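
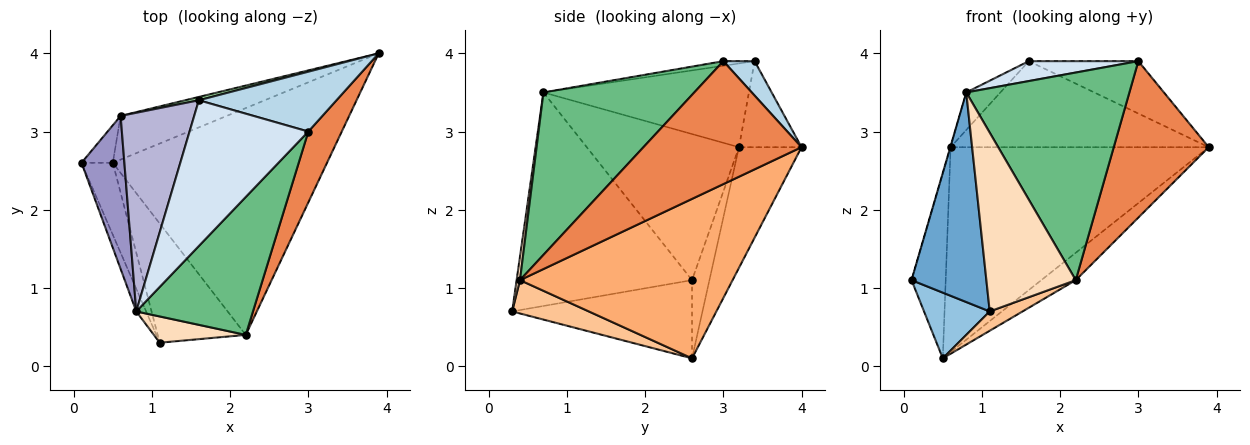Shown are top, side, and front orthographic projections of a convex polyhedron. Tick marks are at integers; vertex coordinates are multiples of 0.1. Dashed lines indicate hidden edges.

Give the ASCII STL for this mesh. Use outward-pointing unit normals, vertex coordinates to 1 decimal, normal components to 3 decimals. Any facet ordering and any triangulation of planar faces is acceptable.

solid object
 facet normal -0.919 -0.392 -0.042
  outer loop
   vertex 0.8 0.7 3.5
   vertex 0.1 2.6 1.1
   vertex 1.1 0.3 0.7
  endloop
 endfacet
 facet normal -0.879 -0.321 -0.352
  outer loop
   vertex 0.5 2.6 0.1
   vertex 1.1 0.3 0.7
   vertex 0.1 2.6 1.1
  endloop
 endfacet
 facet normal 0.185 0.647 0.740
  outer loop
   vertex 1.6 3.4 3.9
   vertex 3.0 3.0 3.9
   vertex 3.9 4.0 2.8
  endloop
 endfacet
 facet normal -0.039 -0.135 0.990
  outer loop
   vertex 1.6 3.4 3.9
   vertex 0.8 0.7 3.5
   vertex 3.0 3.0 3.9
  endloop
 endfacet
 facet normal 0.835 -0.501 0.227
  outer loop
   vertex 2.2 0.4 1.1
   vertex 3.9 4.0 2.8
   vertex 3.0 3.0 3.9
  endloop
 endfacet
 facet normal 0.594 0.096 -0.798
  outer loop
   vertex 2.2 0.4 1.1
   vertex 0.5 2.6 0.1
   vertex 3.9 4.0 2.8
  endloop
 endfacet
 facet normal 0.350 -0.150 -0.925
  outer loop
   vertex 2.2 0.4 1.1
   vertex 1.1 0.3 0.7
   vertex 0.5 2.6 0.1
  endloop
 endfacet
 facet normal 0.037 -0.989 0.145
  outer loop
   vertex 2.2 0.4 1.1
   vertex 0.8 0.7 3.5
   vertex 1.1 0.3 0.7
  endloop
 endfacet
 facet normal 0.610 -0.660 0.438
  outer loop
   vertex 2.2 0.4 1.1
   vertex 3.0 3.0 3.9
   vertex 0.8 0.7 3.5
  endloop
 endfacet
 facet normal -0.235 0.971 0.037
  outer loop
   vertex 0.6 3.2 2.8
   vertex 1.6 3.4 3.9
   vertex 3.9 4.0 2.8
  endloop
 endfacet
 facet normal -0.446 0.877 -0.178
  outer loop
   vertex 0.6 3.2 2.8
   vertex 0.5 2.6 0.1
   vertex 0.1 2.6 1.1
  endloop
 endfacet
 facet normal -0.231 0.952 -0.203
  outer loop
   vertex 0.6 3.2 2.8
   vertex 3.9 4.0 2.8
   vertex 0.5 2.6 0.1
  endloop
 endfacet
 facet normal -0.960 0.002 0.281
  outer loop
   vertex 0.6 3.2 2.8
   vertex 0.1 2.6 1.1
   vertex 0.8 0.7 3.5
  endloop
 endfacet
 facet normal -0.745 0.124 0.655
  outer loop
   vertex 0.6 3.2 2.8
   vertex 0.8 0.7 3.5
   vertex 1.6 3.4 3.9
  endloop
 endfacet
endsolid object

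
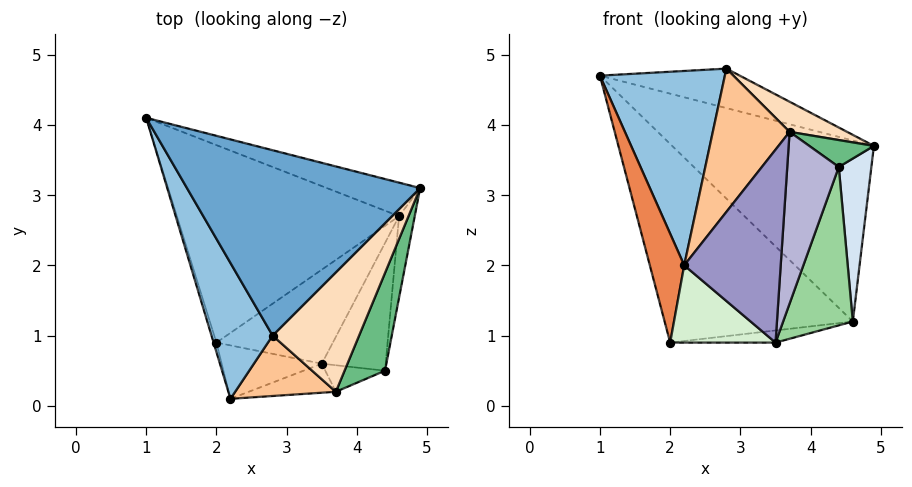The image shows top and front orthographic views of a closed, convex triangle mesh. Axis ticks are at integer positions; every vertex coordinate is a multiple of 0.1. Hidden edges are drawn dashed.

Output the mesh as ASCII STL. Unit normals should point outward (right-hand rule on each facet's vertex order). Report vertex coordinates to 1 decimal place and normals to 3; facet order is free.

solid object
 facet normal 0.291 0.199 0.936
  outer loop
   vertex 2.8 1.0 4.8
   vertex 4.9 3.1 3.7
   vertex 1.0 4.1 4.7
  endloop
 endfacet
 facet normal -0.822 -0.467 0.326
  outer loop
   vertex 2.8 1.0 4.8
   vertex 1.0 4.1 4.7
   vertex 2.2 0.1 2.0
  endloop
 endfacet
 facet normal 0.201 0.963 -0.178
  outer loop
   vertex 4.6 2.7 1.2
   vertex 1.0 4.1 4.7
   vertex 4.9 3.1 3.7
  endloop
 endfacet
 facet normal 0.980 -0.178 -0.089
  outer loop
   vertex 4.4 0.5 3.4
   vertex 4.6 2.7 1.2
   vertex 4.9 3.1 3.7
  endloop
 endfacet
 facet normal -0.962 -0.273 -0.023
  outer loop
   vertex 2.0 0.9 0.9
   vertex 2.2 0.1 2.0
   vertex 1.0 4.1 4.7
  endloop
 endfacet
 facet normal -0.379 0.656 -0.652
  outer loop
   vertex 2.0 0.9 0.9
   vertex 1.0 4.1 4.7
   vertex 4.6 2.7 1.2
  endloop
 endfacet
 facet normal -0.396 -0.846 0.357
  outer loop
   vertex 3.7 0.2 3.9
   vertex 2.8 1.0 4.8
   vertex 2.2 0.1 2.0
  endloop
 endfacet
 facet normal 0.601 -0.195 0.775
  outer loop
   vertex 3.7 0.2 3.9
   vertex 4.9 3.1 3.7
   vertex 2.8 1.0 4.8
  endloop
 endfacet
 facet normal 0.626 -0.207 0.752
  outer loop
   vertex 3.7 0.2 3.9
   vertex 4.4 0.5 3.4
   vertex 4.9 3.1 3.7
  endloop
 endfacet
 facet normal 0.856 -0.402 -0.324
  outer loop
   vertex 3.5 0.6 0.9
   vertex 4.6 2.7 1.2
   vertex 4.4 0.5 3.4
  endloop
 endfacet
 facet normal 0.026 0.128 -0.991
  outer loop
   vertex 3.5 0.6 0.9
   vertex 2.0 0.9 0.9
   vertex 4.6 2.7 1.2
  endloop
 endfacet
 facet normal -0.162 -0.812 -0.561
  outer loop
   vertex 3.5 0.6 0.9
   vertex 2.2 0.1 2.0
   vertex 2.0 0.9 0.9
  endloop
 endfacet
 facet normal 0.247 -0.958 -0.144
  outer loop
   vertex 3.5 0.6 0.9
   vertex 3.7 0.2 3.9
   vertex 2.2 0.1 2.0
  endloop
 endfacet
 facet normal 0.300 -0.943 -0.146
  outer loop
   vertex 3.5 0.6 0.9
   vertex 4.4 0.5 3.4
   vertex 3.7 0.2 3.9
  endloop
 endfacet
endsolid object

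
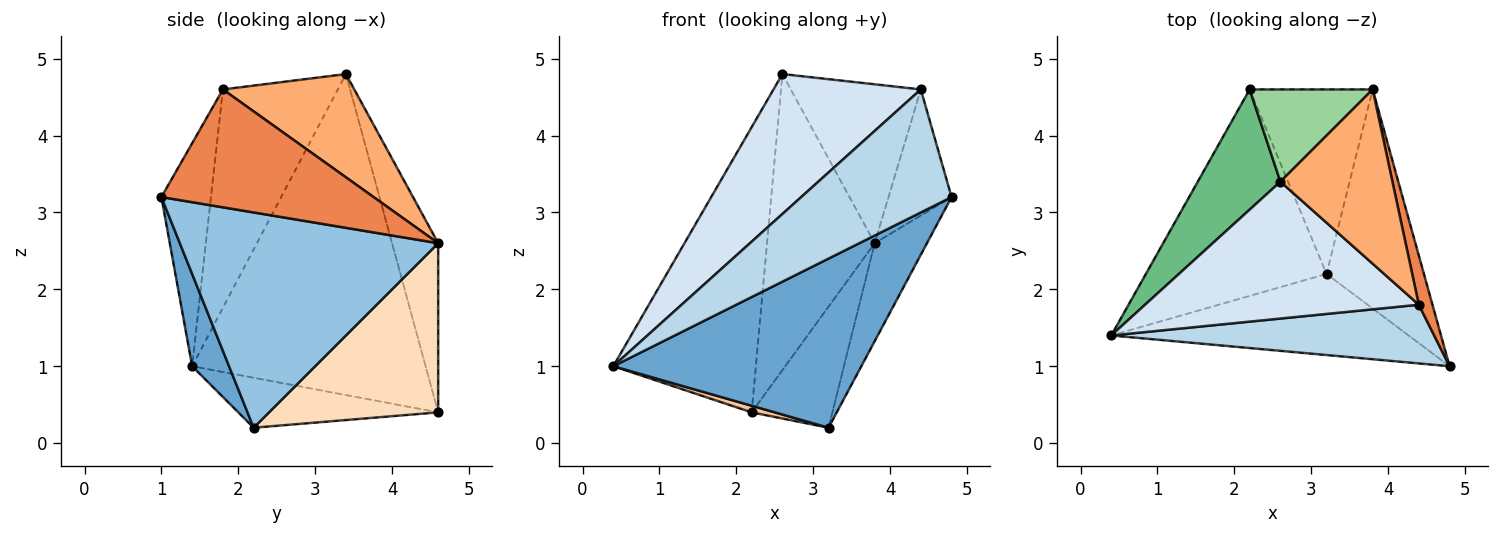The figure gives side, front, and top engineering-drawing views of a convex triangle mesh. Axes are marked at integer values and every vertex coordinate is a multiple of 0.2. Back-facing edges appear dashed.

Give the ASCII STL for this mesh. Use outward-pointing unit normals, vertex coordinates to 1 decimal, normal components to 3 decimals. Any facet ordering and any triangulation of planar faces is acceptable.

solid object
 facet normal 0.133 -0.894 -0.428
  outer loop
   vertex 3.2 2.2 0.2
   vertex 4.8 1.0 3.2
   vertex 0.4 1.4 1.0
  endloop
 endfacet
 facet normal 0.896 0.181 -0.405
  outer loop
   vertex 3.2 2.2 0.2
   vertex 3.8 4.6 2.6
   vertex 4.8 1.0 3.2
  endloop
 endfacet
 facet normal -0.285 -0.865 0.413
  outer loop
   vertex 4.4 1.8 4.6
   vertex 0.4 1.4 1.0
   vertex 4.8 1.0 3.2
  endloop
 endfacet
 facet normal -0.487 -0.624 0.611
  outer loop
   vertex 4.4 1.8 4.6
   vertex 2.6 3.4 4.8
   vertex 0.4 1.4 1.0
  endloop
 endfacet
 facet normal 0.953 0.283 0.110
  outer loop
   vertex 4.4 1.8 4.6
   vertex 4.8 1.0 3.2
   vertex 3.8 4.6 2.6
  endloop
 endfacet
 facet normal 0.563 0.557 0.611
  outer loop
   vertex 4.4 1.8 4.6
   vertex 3.8 4.6 2.6
   vertex 2.6 3.4 4.8
  endloop
 endfacet
 facet normal -0.266 -0.031 -0.963
  outer loop
   vertex 2.2 4.6 0.4
   vertex 3.2 2.2 0.2
   vertex 0.4 1.4 1.0
  endloop
 endfacet
 facet normal 0.754 0.360 -0.549
  outer loop
   vertex 2.2 4.6 0.4
   vertex 3.8 4.6 2.6
   vertex 3.2 2.2 0.2
  endloop
 endfacet
 facet normal -0.834 0.509 0.215
  outer loop
   vertex 2.2 4.6 0.4
   vertex 0.4 1.4 1.0
   vertex 2.6 3.4 4.8
  endloop
 endfacet
 facet normal -0.379 0.884 0.275
  outer loop
   vertex 2.2 4.6 0.4
   vertex 2.6 3.4 4.8
   vertex 3.8 4.6 2.6
  endloop
 endfacet
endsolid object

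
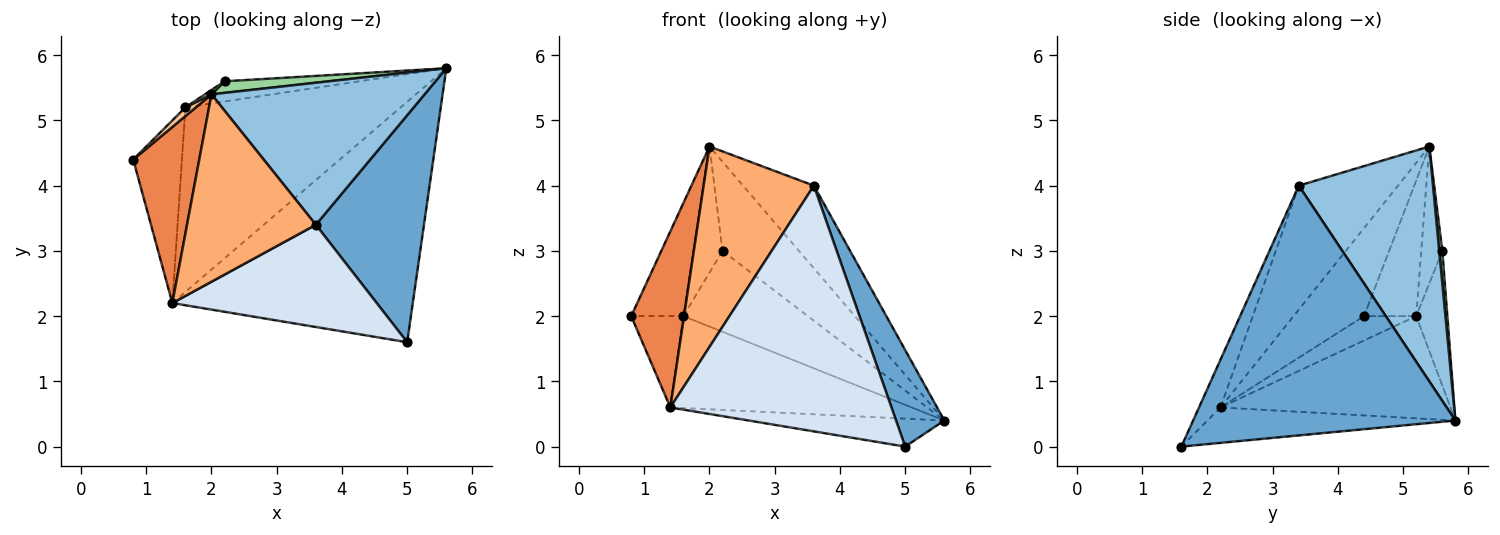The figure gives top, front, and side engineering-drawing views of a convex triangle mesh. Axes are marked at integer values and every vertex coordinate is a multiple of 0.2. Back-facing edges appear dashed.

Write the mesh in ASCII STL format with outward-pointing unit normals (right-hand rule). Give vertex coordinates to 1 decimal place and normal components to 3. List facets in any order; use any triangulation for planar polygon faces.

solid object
 facet normal 0.905 -0.167 0.392
  outer loop
   vertex 3.6 3.4 4.0
   vertex 5.0 1.6 0.0
   vertex 5.6 5.8 0.4
  endloop
 endfacet
 facet normal 0.690 0.364 0.626
  outer loop
   vertex 3.6 3.4 4.0
   vertex 5.6 5.8 0.4
   vertex 2.0 5.4 4.6
  endloop
 endfacet
 facet normal -0.145 0.114 -0.983
  outer loop
   vertex 1.4 2.2 0.6
   vertex 5.6 5.8 0.4
   vertex 5.0 1.6 0.0
  endloop
 endfacet
 facet normal -0.090 -0.920 0.382
  outer loop
   vertex 1.4 2.2 0.6
   vertex 5.0 1.6 0.0
   vertex 3.6 3.4 4.0
  endloop
 endfacet
 facet normal -0.686 -0.514 0.514
  outer loop
   vertex 1.4 2.2 0.6
   vertex 2.0 5.4 4.6
   vertex 0.8 4.4 2.0
  endloop
 endfacet
 facet normal -0.549 -0.611 0.571
  outer loop
   vertex 1.4 2.2 0.6
   vertex 3.6 3.4 4.0
   vertex 2.0 5.4 4.6
  endloop
 endfacet
 facet normal -0.706 0.706 0.054
  outer loop
   vertex 1.6 5.2 2.0
   vertex 0.8 4.4 2.0
   vertex 2.0 5.4 4.6
  endloop
 endfacet
 facet normal -0.408 0.408 -0.816
  outer loop
   vertex 1.6 5.2 2.0
   vertex 1.4 2.2 0.6
   vertex 0.8 4.4 2.0
  endloop
 endfacet
 facet normal -0.391 0.410 -0.824
  outer loop
   vertex 1.6 5.2 2.0
   vertex 5.6 5.8 0.4
   vertex 1.4 2.2 0.6
  endloop
 endfacet
 facet normal 0.040 0.991 0.129
  outer loop
   vertex 2.2 5.6 3.0
   vertex 2.0 5.4 4.6
   vertex 5.6 5.8 0.4
  endloop
 endfacet
 facet normal -0.236 0.943 -0.236
  outer loop
   vertex 2.2 5.6 3.0
   vertex 5.6 5.8 0.4
   vertex 1.6 5.2 2.0
  endloop
 endfacet
 facet normal -0.586 0.810 0.028
  outer loop
   vertex 2.2 5.6 3.0
   vertex 1.6 5.2 2.0
   vertex 2.0 5.4 4.6
  endloop
 endfacet
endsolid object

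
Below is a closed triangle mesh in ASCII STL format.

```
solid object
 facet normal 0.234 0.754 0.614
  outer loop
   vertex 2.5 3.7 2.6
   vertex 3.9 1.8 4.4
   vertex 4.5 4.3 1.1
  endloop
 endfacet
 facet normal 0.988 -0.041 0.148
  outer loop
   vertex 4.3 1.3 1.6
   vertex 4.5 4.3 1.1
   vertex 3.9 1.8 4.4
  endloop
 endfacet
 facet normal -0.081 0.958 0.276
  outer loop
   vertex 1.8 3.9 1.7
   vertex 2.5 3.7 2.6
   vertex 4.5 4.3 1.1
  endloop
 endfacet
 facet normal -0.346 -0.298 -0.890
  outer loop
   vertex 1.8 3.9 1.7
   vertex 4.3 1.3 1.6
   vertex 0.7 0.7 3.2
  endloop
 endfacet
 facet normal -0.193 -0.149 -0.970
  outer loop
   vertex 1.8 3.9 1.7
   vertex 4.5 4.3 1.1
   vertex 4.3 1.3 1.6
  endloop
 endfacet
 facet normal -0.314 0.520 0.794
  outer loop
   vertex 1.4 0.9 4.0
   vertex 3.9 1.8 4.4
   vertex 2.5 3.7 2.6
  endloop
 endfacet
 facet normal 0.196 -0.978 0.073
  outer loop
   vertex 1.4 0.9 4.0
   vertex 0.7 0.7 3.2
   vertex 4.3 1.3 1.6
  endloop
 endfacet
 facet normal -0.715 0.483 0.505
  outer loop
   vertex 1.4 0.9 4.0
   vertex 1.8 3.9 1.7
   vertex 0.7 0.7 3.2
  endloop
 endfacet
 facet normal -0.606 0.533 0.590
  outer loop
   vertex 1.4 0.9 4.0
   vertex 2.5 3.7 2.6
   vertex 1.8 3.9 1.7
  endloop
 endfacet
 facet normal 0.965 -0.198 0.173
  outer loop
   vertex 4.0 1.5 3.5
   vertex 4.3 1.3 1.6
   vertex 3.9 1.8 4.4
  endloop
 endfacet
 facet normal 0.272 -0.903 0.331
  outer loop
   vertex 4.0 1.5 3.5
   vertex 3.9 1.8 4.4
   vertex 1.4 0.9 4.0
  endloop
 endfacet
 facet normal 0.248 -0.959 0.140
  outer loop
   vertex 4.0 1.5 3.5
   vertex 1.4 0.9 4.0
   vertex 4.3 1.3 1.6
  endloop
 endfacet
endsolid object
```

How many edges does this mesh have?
18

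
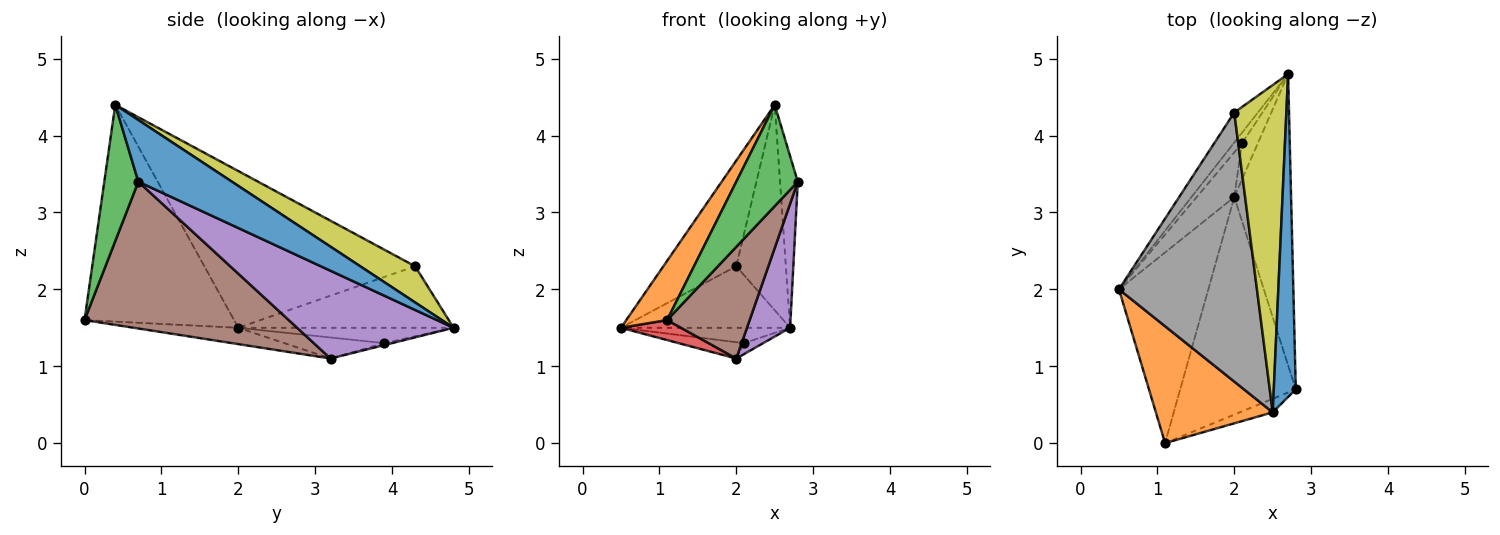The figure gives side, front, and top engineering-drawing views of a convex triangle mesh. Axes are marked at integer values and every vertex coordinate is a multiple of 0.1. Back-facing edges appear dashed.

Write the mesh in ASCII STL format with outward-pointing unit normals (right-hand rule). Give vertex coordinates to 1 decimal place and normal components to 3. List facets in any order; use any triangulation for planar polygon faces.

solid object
 facet normal 0.927 0.176 0.331
  outer loop
   vertex 2.5 0.4 4.4
   vertex 2.8 0.7 3.4
   vertex 2.7 4.8 1.5
  endloop
 endfacet
 facet normal -0.856 -0.234 0.461
  outer loop
   vertex 2.5 0.4 4.4
   vertex 0.5 2.0 1.5
   vertex 1.1 0.0 1.6
  endloop
 endfacet
 facet normal 0.481 -0.869 -0.116
  outer loop
   vertex 2.5 0.4 4.4
   vertex 1.1 0.0 1.6
   vertex 2.8 0.7 3.4
  endloop
 endfacet
 facet normal -0.179 -0.103 -0.979
  outer loop
   vertex 2.0 3.2 1.1
   vertex 1.1 0.0 1.6
   vertex 0.5 2.0 1.5
  endloop
 endfacet
 facet normal 0.818 -0.225 -0.529
  outer loop
   vertex 2.0 3.2 1.1
   vertex 2.7 4.8 1.5
   vertex 2.8 0.7 3.4
  endloop
 endfacet
 facet normal 0.749 -0.303 -0.590
  outer loop
   vertex 2.0 3.2 1.1
   vertex 2.8 0.7 3.4
   vertex 1.1 0.0 1.6
  endloop
 endfacet
 facet normal -0.753 0.591 -0.289
  outer loop
   vertex 2.0 4.3 2.3
   vertex 2.7 4.8 1.5
   vertex 0.5 2.0 1.5
  endloop
 endfacet
 facet normal -0.726 0.251 0.640
  outer loop
   vertex 2.0 4.3 2.3
   vertex 0.5 2.0 1.5
   vertex 2.5 0.4 4.4
  endloop
 endfacet
 facet normal 0.507 0.458 0.730
  outer loop
   vertex 2.0 4.3 2.3
   vertex 2.5 0.4 4.4
   vertex 2.7 4.8 1.5
  endloop
 endfacet
 facet normal -0.725 0.569 -0.388
  outer loop
   vertex 2.1 3.9 1.3
   vertex 0.5 2.0 1.5
   vertex 2.7 4.8 1.5
  endloop
 endfacet
 facet normal -0.465 0.304 -0.832
  outer loop
   vertex 2.1 3.9 1.3
   vertex 2.0 3.2 1.1
   vertex 0.5 2.0 1.5
  endloop
 endfacet
 facet normal -0.115 0.288 -0.951
  outer loop
   vertex 2.1 3.9 1.3
   vertex 2.7 4.8 1.5
   vertex 2.0 3.2 1.1
  endloop
 endfacet
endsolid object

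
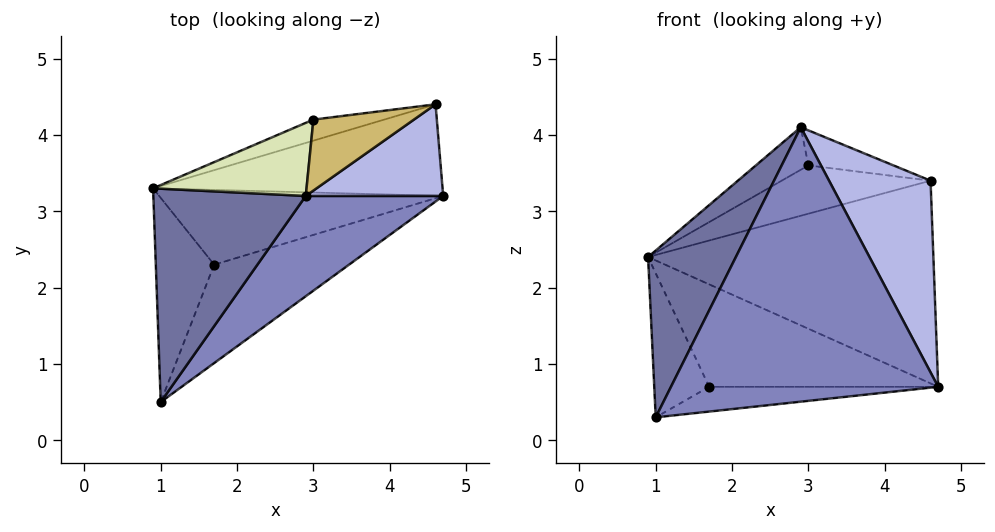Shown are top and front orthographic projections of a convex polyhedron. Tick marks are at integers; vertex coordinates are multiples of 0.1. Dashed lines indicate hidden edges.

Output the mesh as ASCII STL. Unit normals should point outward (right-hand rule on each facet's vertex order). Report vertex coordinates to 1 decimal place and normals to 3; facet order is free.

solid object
 facet normal -0.574 -0.504 0.645
  outer loop
   vertex 2.9 3.2 4.1
   vertex 0.9 3.3 2.4
   vertex 1.0 0.5 0.3
  endloop
 endfacet
 facet normal 0.544 -0.788 0.288
  outer loop
   vertex 2.9 3.2 4.1
   vertex 1.0 0.5 0.3
   vertex 4.7 3.2 0.7
  endloop
 endfacet
 facet normal -0.158 0.900 -0.406
  outer loop
   vertex 4.6 4.4 3.4
   vertex 4.7 3.2 0.7
   vertex 0.9 3.3 2.4
  endloop
 endfacet
 facet normal 0.631 -0.700 0.334
  outer loop
   vertex 4.6 4.4 3.4
   vertex 2.9 3.2 4.1
   vertex 4.7 3.2 0.7
  endloop
 endfacet
 facet normal -0.236 0.785 -0.573
  outer loop
   vertex 1.7 2.3 0.7
   vertex 0.9 3.3 2.4
   vertex 4.7 3.2 0.7
  endloop
 endfacet
 facet normal -0.713 0.405 -0.573
  outer loop
   vertex 1.7 2.3 0.7
   vertex 1.0 0.5 0.3
   vertex 0.9 3.3 2.4
  endloop
 endfacet
 facet normal -0.073 0.243 -0.967
  outer loop
   vertex 1.7 2.3 0.7
   vertex 4.7 3.2 0.7
   vertex 1.0 0.5 0.3
  endloop
 endfacet
 facet normal -0.579 0.410 0.705
  outer loop
   vertex 3.0 4.2 3.6
   vertex 0.9 3.3 2.4
   vertex 2.9 3.2 4.1
  endloop
 endfacet
 facet normal -0.162 0.905 -0.394
  outer loop
   vertex 3.0 4.2 3.6
   vertex 4.6 4.4 3.4
   vertex 0.9 3.3 2.4
  endloop
 endfacet
 facet normal 0.057 0.442 0.895
  outer loop
   vertex 3.0 4.2 3.6
   vertex 2.9 3.2 4.1
   vertex 4.6 4.4 3.4
  endloop
 endfacet
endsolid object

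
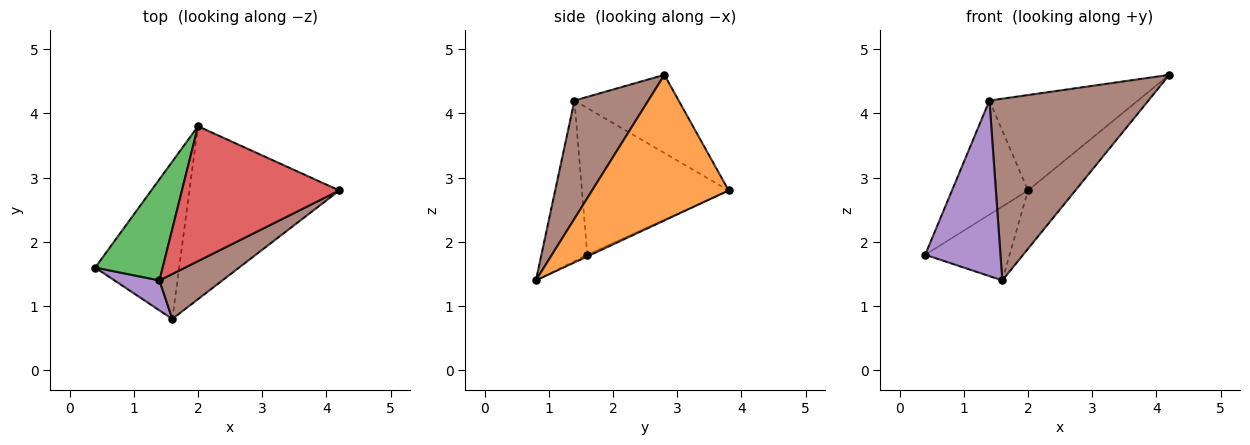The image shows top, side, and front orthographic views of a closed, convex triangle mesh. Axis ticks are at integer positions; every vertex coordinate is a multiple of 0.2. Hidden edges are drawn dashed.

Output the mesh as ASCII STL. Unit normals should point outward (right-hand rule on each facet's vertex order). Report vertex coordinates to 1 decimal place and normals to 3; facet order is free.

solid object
 facet normal -0.018 0.425 -0.905
  outer loop
   vertex 1.6 0.8 1.4
   vertex 0.4 1.6 1.8
   vertex 2.0 3.8 2.8
  endloop
 endfacet
 facet normal 0.677 0.235 -0.697
  outer loop
   vertex 1.6 0.8 1.4
   vertex 2.0 3.8 2.8
   vertex 4.2 2.8 4.6
  endloop
 endfacet
 facet normal -0.822 0.426 0.378
  outer loop
   vertex 1.4 1.4 4.2
   vertex 2.0 3.8 2.8
   vertex 0.4 1.6 1.8
  endloop
 endfacet
 facet normal -0.376 0.535 0.757
  outer loop
   vertex 1.4 1.4 4.2
   vertex 4.2 2.8 4.6
   vertex 2.0 3.8 2.8
  endloop
 endfacet
 facet normal -0.515 -0.845 0.144
  outer loop
   vertex 1.4 1.4 4.2
   vertex 0.4 1.6 1.8
   vertex 1.6 0.8 1.4
  endloop
 endfacet
 facet normal 0.411 -0.885 0.219
  outer loop
   vertex 1.4 1.4 4.2
   vertex 1.6 0.8 1.4
   vertex 4.2 2.8 4.6
  endloop
 endfacet
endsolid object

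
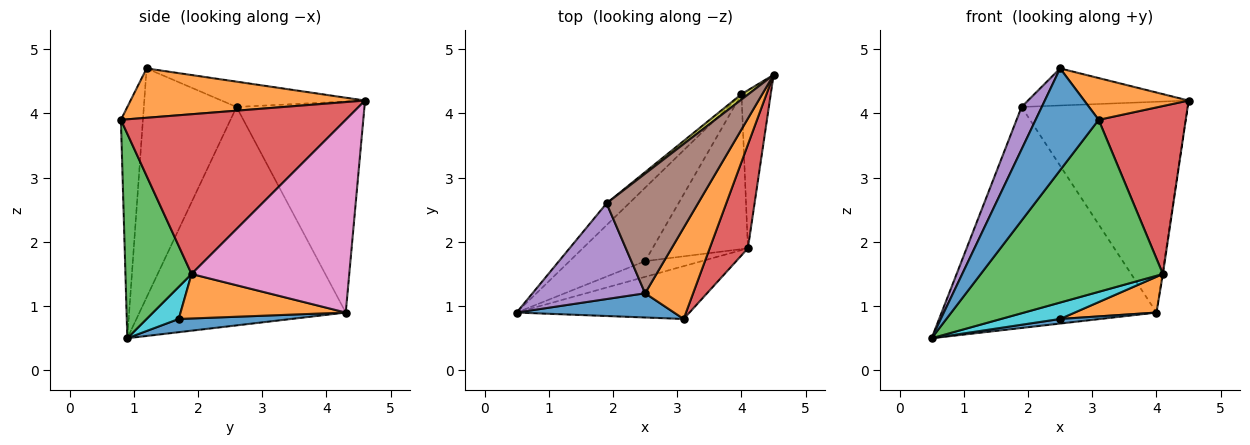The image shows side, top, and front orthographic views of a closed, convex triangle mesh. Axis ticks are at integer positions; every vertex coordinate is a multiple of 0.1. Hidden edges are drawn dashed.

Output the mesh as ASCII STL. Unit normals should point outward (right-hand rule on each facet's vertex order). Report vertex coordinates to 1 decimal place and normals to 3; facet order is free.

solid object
 facet normal -0.322 -0.921 0.219
  outer loop
   vertex 2.5 1.2 4.7
   vertex 0.5 0.9 0.5
   vertex 3.1 0.8 3.9
  endloop
 endfacet
 facet normal 0.683 -0.304 0.664
  outer loop
   vertex 2.5 1.2 4.7
   vertex 3.1 0.8 3.9
   vertex 4.5 4.6 4.2
  endloop
 endfacet
 facet normal 0.328 -0.903 -0.277
  outer loop
   vertex 4.1 1.9 1.5
   vertex 3.1 0.8 3.9
   vertex 0.5 0.9 0.5
  endloop
 endfacet
 facet normal 0.910 -0.353 0.218
  outer loop
   vertex 4.1 1.9 1.5
   vertex 4.5 4.6 4.2
   vertex 3.1 0.8 3.9
  endloop
 endfacet
 facet normal -0.881 -0.192 0.433
  outer loop
   vertex 1.9 2.6 4.1
   vertex 0.5 0.9 0.5
   vertex 2.5 1.2 4.7
  endloop
 endfacet
 facet normal -0.256 0.286 0.923
  outer loop
   vertex 1.9 2.6 4.1
   vertex 2.5 1.2 4.7
   vertex 4.5 4.6 4.2
  endloop
 endfacet
 facet normal 0.989 0.004 -0.150
  outer loop
   vertex 4.0 4.3 0.9
   vertex 4.5 4.6 4.2
   vertex 4.1 1.9 1.5
  endloop
 endfacet
 facet normal -0.691 0.720 -0.071
  outer loop
   vertex 4.0 4.3 0.9
   vertex 0.5 0.9 0.5
   vertex 1.9 2.6 4.1
  endloop
 endfacet
 facet normal -0.610 0.792 0.020
  outer loop
   vertex 4.0 4.3 0.9
   vertex 1.9 2.6 4.1
   vertex 4.5 4.6 4.2
  endloop
 endfacet
 facet normal 0.366 -0.673 -0.643
  outer loop
   vertex 2.5 1.7 0.8
   vertex 4.1 1.9 1.5
   vertex 0.5 0.9 0.5
  endloop
 endfacet
 facet normal 0.172 -0.061 -0.983
  outer loop
   vertex 2.5 1.7 0.8
   vertex 0.5 0.9 0.5
   vertex 4.0 4.3 0.9
  endloop
 endfacet
 facet normal 0.414 -0.205 -0.887
  outer loop
   vertex 2.5 1.7 0.8
   vertex 4.0 4.3 0.9
   vertex 4.1 1.9 1.5
  endloop
 endfacet
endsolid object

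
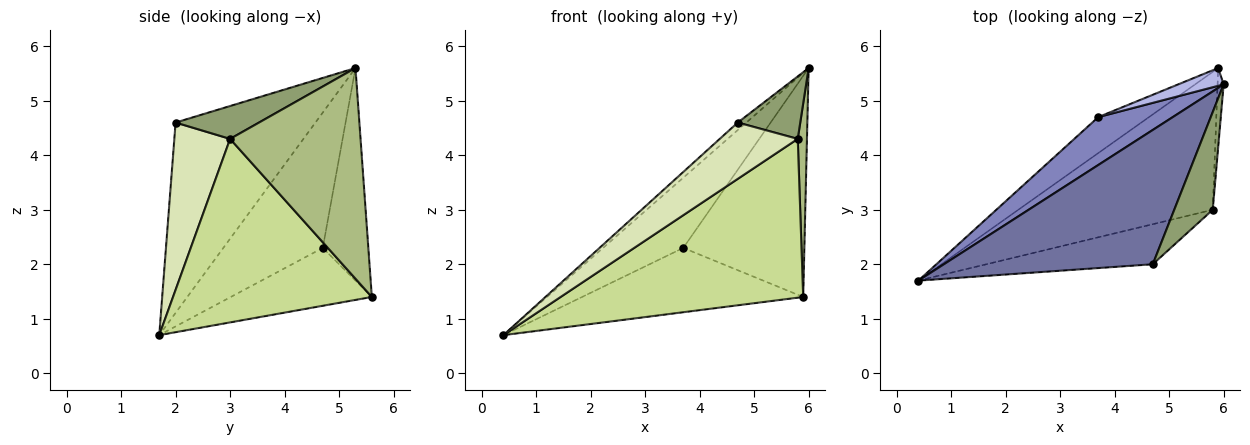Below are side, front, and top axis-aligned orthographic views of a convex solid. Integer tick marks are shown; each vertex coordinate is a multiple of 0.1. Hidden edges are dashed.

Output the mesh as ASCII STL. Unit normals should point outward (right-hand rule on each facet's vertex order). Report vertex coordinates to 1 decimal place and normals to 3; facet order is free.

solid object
 facet normal -0.673 0.041 0.739
  outer loop
   vertex 4.7 2.0 4.6
   vertex 6.0 5.3 5.6
   vertex 0.4 1.7 0.7
  endloop
 endfacet
 facet normal -0.716 0.577 0.394
  outer loop
   vertex 3.7 4.7 2.3
   vertex 0.4 1.7 0.7
   vertex 6.0 5.3 5.6
  endloop
 endfacet
 facet normal -0.486 0.763 -0.427
  outer loop
   vertex 3.7 4.7 2.3
   vertex 5.9 5.6 1.4
   vertex 0.4 1.7 0.7
  endloop
 endfacet
 facet normal -0.351 0.933 0.075
  outer loop
   vertex 3.7 4.7 2.3
   vertex 6.0 5.3 5.6
   vertex 5.9 5.6 1.4
  endloop
 endfacet
 facet normal 0.584 -0.437 0.684
  outer loop
   vertex 5.8 3.0 4.3
   vertex 6.0 5.3 5.6
   vertex 4.7 2.0 4.6
  endloop
 endfacet
 facet normal 0.997 -0.070 -0.029
  outer loop
   vertex 5.8 3.0 4.3
   vertex 5.9 5.6 1.4
   vertex 6.0 5.3 5.6
  endloop
 endfacet
 facet normal 0.526 -0.642 -0.558
  outer loop
   vertex 5.8 3.0 4.3
   vertex 0.4 1.7 0.7
   vertex 5.9 5.6 1.4
  endloop
 endfacet
 facet normal 0.503 -0.704 -0.501
  outer loop
   vertex 5.8 3.0 4.3
   vertex 4.7 2.0 4.6
   vertex 0.4 1.7 0.7
  endloop
 endfacet
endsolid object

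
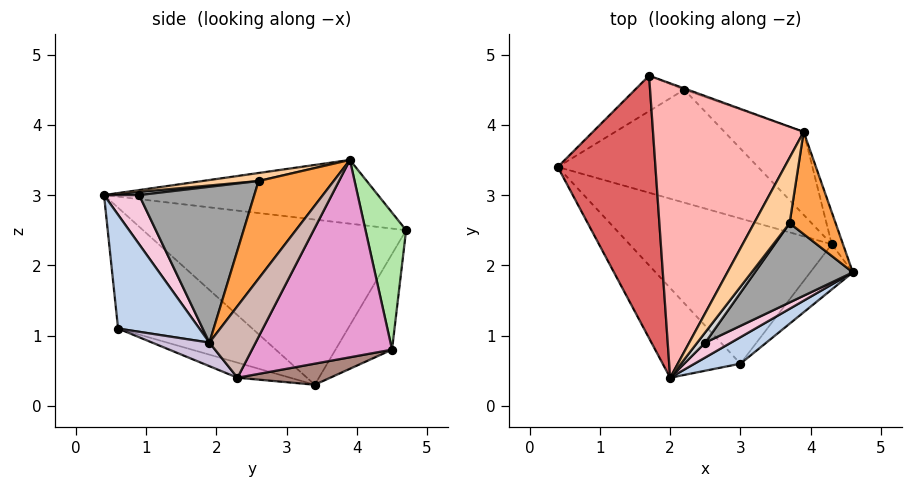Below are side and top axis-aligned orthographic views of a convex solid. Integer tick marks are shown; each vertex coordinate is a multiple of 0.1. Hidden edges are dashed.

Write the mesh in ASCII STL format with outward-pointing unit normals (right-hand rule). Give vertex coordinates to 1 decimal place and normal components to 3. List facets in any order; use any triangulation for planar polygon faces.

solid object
 facet normal -0.614 -0.683 -0.395
  outer loop
   vertex 3.0 0.6 1.1
   vertex 2.0 0.4 3.0
   vertex 0.4 3.4 0.3
  endloop
 endfacet
 facet normal 0.629 -0.735 0.254
  outer loop
   vertex 3.0 0.6 1.1
   vertex 4.6 1.9 0.9
   vertex 2.0 0.4 3.0
  endloop
 endfacet
 facet normal 0.880 -0.231 0.415
  outer loop
   vertex 3.7 2.6 3.2
   vertex 4.6 1.9 0.9
   vertex 3.9 3.9 3.5
  endloop
 endfacet
 facet normal 0.213 -0.251 0.944
  outer loop
   vertex 3.7 2.6 3.2
   vertex 3.9 3.9 3.5
   vertex 2.0 0.4 3.0
  endloop
 endfacet
 facet normal -0.458 0.857 -0.236
  outer loop
   vertex 1.7 4.7 2.5
   vertex 2.2 4.5 0.8
   vertex 0.4 3.4 0.3
  endloop
 endfacet
 facet normal 0.345 0.938 -0.009
  outer loop
   vertex 1.7 4.7 2.5
   vertex 3.9 3.9 3.5
   vertex 2.2 4.5 0.8
  endloop
 endfacet
 facet normal -0.861 -0.001 0.509
  outer loop
   vertex 1.7 4.7 2.5
   vertex 0.4 3.4 0.3
   vertex 2.0 0.4 3.0
  endloop
 endfacet
 facet normal -0.388 0.080 0.918
  outer loop
   vertex 1.7 4.7 2.5
   vertex 2.0 0.4 3.0
   vertex 3.9 3.9 3.5
  endloop
 endfacet
 facet normal -0.070 -0.334 -0.940
  outer loop
   vertex 4.3 2.3 0.4
   vertex 3.0 0.6 1.1
   vertex 0.4 3.4 0.3
  endloop
 endfacet
 facet normal 0.391 -0.590 -0.707
  outer loop
   vertex 4.3 2.3 0.4
   vertex 4.6 1.9 0.9
   vertex 3.0 0.6 1.1
  endloop
 endfacet
 facet normal 0.101 0.270 -0.957
  outer loop
   vertex 4.3 2.3 0.4
   vertex 0.4 3.4 0.3
   vertex 2.2 4.5 0.8
  endloop
 endfacet
 facet normal 0.867 0.480 -0.136
  outer loop
   vertex 4.3 2.3 0.4
   vertex 3.9 3.9 3.5
   vertex 4.6 1.9 0.9
  endloop
 endfacet
 facet normal 0.672 0.690 -0.270
  outer loop
   vertex 4.3 2.3 0.4
   vertex 2.2 4.5 0.8
   vertex 3.9 3.9 3.5
  endloop
 endfacet
 facet normal 0.663 -0.663 0.347
  outer loop
   vertex 2.5 0.9 3.0
   vertex 2.0 0.4 3.0
   vertex 4.6 1.9 0.9
  endloop
 endfacet
 facet normal 0.707 -0.551 0.444
  outer loop
   vertex 2.5 0.9 3.0
   vertex 4.6 1.9 0.9
   vertex 3.7 2.6 3.2
  endloop
 endfacet
 facet normal 0.348 -0.348 0.870
  outer loop
   vertex 2.5 0.9 3.0
   vertex 3.7 2.6 3.2
   vertex 2.0 0.4 3.0
  endloop
 endfacet
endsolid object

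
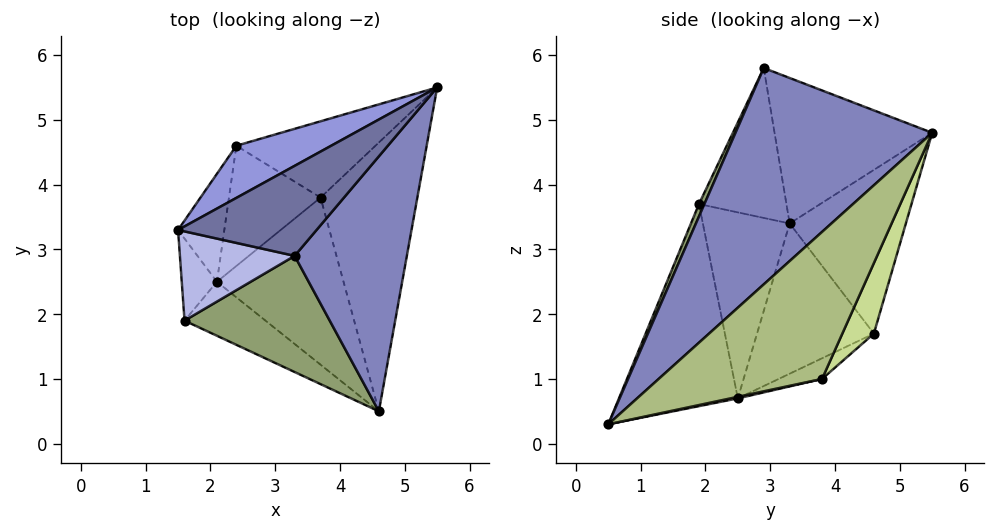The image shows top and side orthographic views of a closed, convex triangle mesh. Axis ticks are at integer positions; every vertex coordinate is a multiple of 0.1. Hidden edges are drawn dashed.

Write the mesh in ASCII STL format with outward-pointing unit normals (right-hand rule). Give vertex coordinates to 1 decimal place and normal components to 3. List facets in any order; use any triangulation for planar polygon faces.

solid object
 facet normal -0.544 0.660 0.518
  outer loop
   vertex 3.3 2.9 5.8
   vertex 5.5 5.5 4.8
   vertex 1.5 3.3 3.4
  endloop
 endfacet
 facet normal 0.770 -0.498 0.399
  outer loop
   vertex 3.3 2.9 5.8
   vertex 4.6 0.5 0.3
   vertex 5.5 5.5 4.8
  endloop
 endfacet
 facet normal -0.539 0.782 0.312
  outer loop
   vertex 2.4 4.6 1.7
   vertex 1.5 3.3 3.4
   vertex 5.5 5.5 4.8
  endloop
 endfacet
 facet normal -0.792 0.073 0.606
  outer loop
   vertex 1.6 1.9 3.7
   vertex 3.3 2.9 5.8
   vertex 1.5 3.3 3.4
  endloop
 endfacet
 facet normal 0.035 -0.913 0.407
  outer loop
   vertex 1.6 1.9 3.7
   vertex 4.6 0.5 0.3
   vertex 3.3 2.9 5.8
  endloop
 endfacet
 facet normal 0.790 0.326 -0.520
  outer loop
   vertex 3.7 3.8 1.0
   vertex 5.5 5.5 4.8
   vertex 4.6 0.5 0.3
  endloop
 endfacet
 facet normal 0.249 0.835 -0.491
  outer loop
   vertex 3.7 3.8 1.0
   vertex 2.4 4.6 1.7
   vertex 5.5 5.5 4.8
  endloop
 endfacet
 facet normal -0.629 -0.736 -0.252
  outer loop
   vertex 2.1 2.5 0.7
   vertex 4.6 0.5 0.3
   vertex 1.6 1.9 3.7
  endloop
 endfacet
 facet normal 0.012 0.211 -0.977
  outer loop
   vertex 2.1 2.5 0.7
   vertex 3.7 3.8 1.0
   vertex 4.6 0.5 0.3
  endloop
 endfacet
 facet normal -0.197 0.444 -0.874
  outer loop
   vertex 2.1 2.5 0.7
   vertex 2.4 4.6 1.7
   vertex 3.7 3.8 1.0
  endloop
 endfacet
 facet normal -0.921 0.267 -0.284
  outer loop
   vertex 2.1 2.5 0.7
   vertex 1.5 3.3 3.4
   vertex 2.4 4.6 1.7
  endloop
 endfacet
 facet normal -0.977 -0.109 -0.185
  outer loop
   vertex 2.1 2.5 0.7
   vertex 1.6 1.9 3.7
   vertex 1.5 3.3 3.4
  endloop
 endfacet
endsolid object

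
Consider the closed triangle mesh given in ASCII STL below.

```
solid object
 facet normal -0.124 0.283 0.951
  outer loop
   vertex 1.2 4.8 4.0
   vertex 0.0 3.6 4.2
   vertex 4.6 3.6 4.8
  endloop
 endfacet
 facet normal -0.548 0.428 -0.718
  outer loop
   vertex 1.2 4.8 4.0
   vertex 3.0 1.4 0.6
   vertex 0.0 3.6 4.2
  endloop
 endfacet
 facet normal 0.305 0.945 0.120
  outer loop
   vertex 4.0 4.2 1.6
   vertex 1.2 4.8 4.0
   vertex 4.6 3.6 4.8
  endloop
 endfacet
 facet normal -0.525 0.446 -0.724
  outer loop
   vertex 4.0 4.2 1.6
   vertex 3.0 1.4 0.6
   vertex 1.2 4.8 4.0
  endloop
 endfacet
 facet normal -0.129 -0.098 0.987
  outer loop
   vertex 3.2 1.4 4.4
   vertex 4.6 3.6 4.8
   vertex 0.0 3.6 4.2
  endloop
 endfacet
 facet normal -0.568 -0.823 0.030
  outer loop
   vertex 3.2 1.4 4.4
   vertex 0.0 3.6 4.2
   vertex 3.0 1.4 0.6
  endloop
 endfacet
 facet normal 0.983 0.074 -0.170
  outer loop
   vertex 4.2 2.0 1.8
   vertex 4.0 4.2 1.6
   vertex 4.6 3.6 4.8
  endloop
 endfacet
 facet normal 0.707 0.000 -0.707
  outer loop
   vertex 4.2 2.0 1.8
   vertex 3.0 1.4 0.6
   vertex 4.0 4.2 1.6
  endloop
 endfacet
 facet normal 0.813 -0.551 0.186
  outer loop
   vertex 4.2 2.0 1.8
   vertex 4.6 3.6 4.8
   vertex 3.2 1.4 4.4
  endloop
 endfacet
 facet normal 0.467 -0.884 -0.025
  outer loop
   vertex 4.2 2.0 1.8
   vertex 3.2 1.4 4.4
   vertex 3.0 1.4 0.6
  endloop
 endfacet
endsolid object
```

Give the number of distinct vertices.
7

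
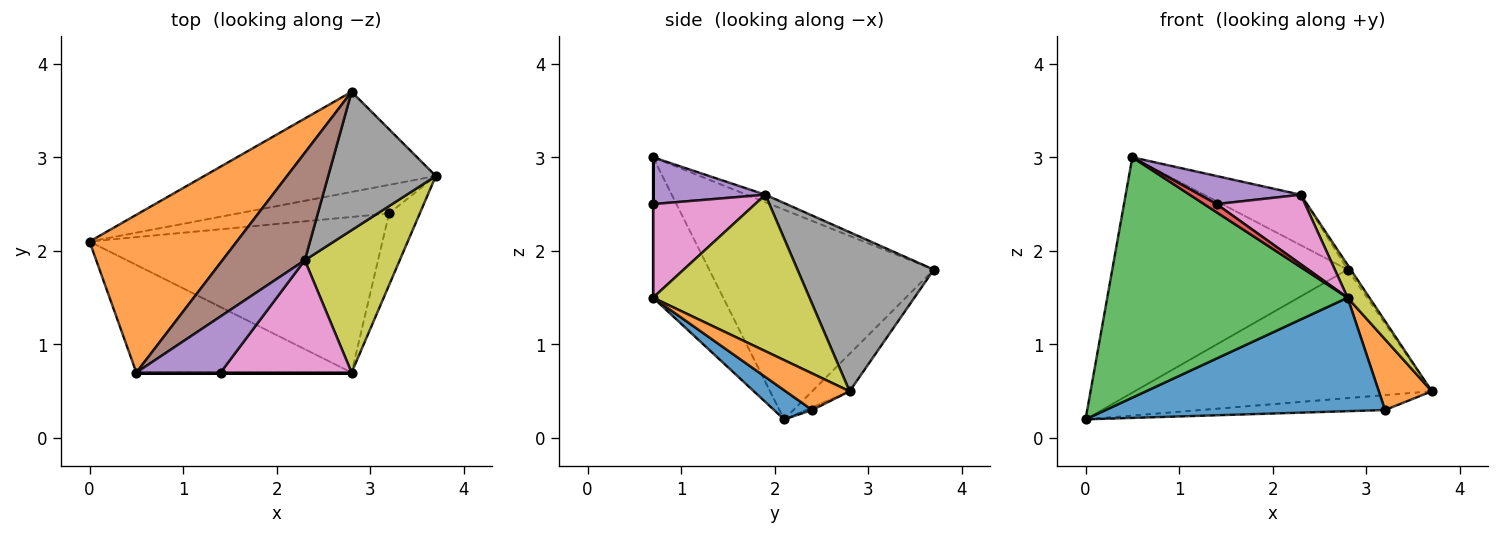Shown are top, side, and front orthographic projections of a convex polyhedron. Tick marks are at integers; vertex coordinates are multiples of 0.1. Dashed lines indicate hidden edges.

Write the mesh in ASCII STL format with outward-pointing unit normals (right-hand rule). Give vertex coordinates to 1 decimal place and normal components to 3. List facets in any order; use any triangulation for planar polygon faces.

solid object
 facet normal -0.099 0.785 -0.612
  outer loop
   vertex 2.8 3.7 1.8
   vertex 3.7 2.8 0.5
   vertex 0.0 2.1 0.2
  endloop
 endfacet
 facet normal -0.621 0.651 0.436
  outer loop
   vertex 0.5 0.7 3.0
   vertex 2.8 3.7 1.8
   vertex 0.0 2.1 0.2
  endloop
 endfacet
 facet normal -0.258 -0.882 -0.395
  outer loop
   vertex 2.8 0.7 1.5
   vertex 0.5 0.7 3.0
   vertex 0.0 2.1 0.2
  endloop
 endfacet
 facet normal 0.000 -1.000 0.000
  outer loop
   vertex 2.8 0.7 1.5
   vertex 1.4 0.7 2.5
   vertex 0.5 0.7 3.0
  endloop
 endfacet
 facet normal 0.445 -0.400 0.801
  outer loop
   vertex 2.3 1.9 2.6
   vertex 0.5 0.7 3.0
   vertex 1.4 0.7 2.5
  endloop
 endfacet
 facet normal -0.082 0.424 0.902
  outer loop
   vertex 2.3 1.9 2.6
   vertex 2.8 3.7 1.8
   vertex 0.5 0.7 3.0
  endloop
 endfacet
 facet normal 0.519 -0.450 0.727
  outer loop
   vertex 2.3 1.9 2.6
   vertex 1.4 0.7 2.5
   vertex 2.8 0.7 1.5
  endloop
 endfacet
 facet normal 0.828 0.019 0.560
  outer loop
   vertex 2.3 1.9 2.6
   vertex 3.7 2.8 0.5
   vertex 2.8 3.7 1.8
  endloop
 endfacet
 facet normal 0.849 -0.119 0.515
  outer loop
   vertex 2.3 1.9 2.6
   vertex 2.8 0.7 1.5
   vertex 3.7 2.8 0.5
  endloop
 endfacet
 facet normal -0.016 0.463 -0.886
  outer loop
   vertex 3.2 2.4 0.3
   vertex 0.0 2.1 0.2
   vertex 3.7 2.8 0.5
  endloop
 endfacet
 facet normal 0.080 -0.587 -0.805
  outer loop
   vertex 3.2 2.4 0.3
   vertex 2.8 0.7 1.5
   vertex 0.0 2.1 0.2
  endloop
 endfacet
 facet normal 0.646 -0.536 -0.544
  outer loop
   vertex 3.2 2.4 0.3
   vertex 3.7 2.8 0.5
   vertex 2.8 0.7 1.5
  endloop
 endfacet
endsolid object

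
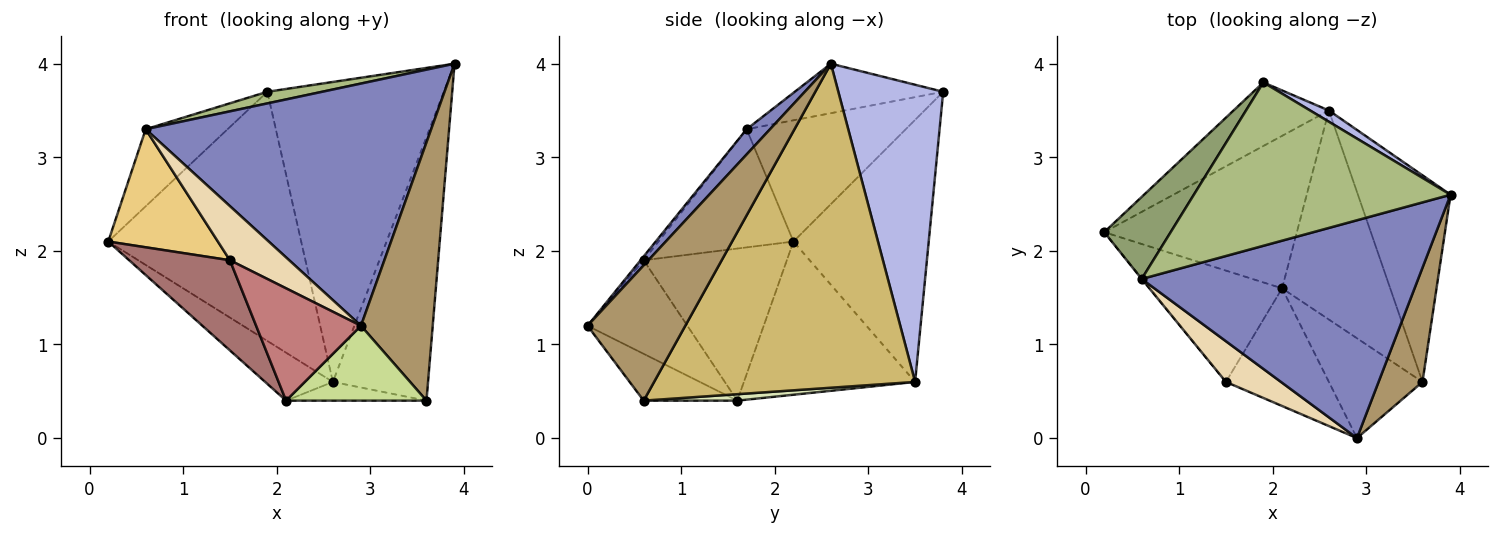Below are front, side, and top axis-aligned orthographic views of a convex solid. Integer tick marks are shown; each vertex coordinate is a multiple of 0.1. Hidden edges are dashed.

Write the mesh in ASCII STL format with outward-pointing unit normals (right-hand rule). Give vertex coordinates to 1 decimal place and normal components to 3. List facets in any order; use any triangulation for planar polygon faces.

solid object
 facet normal -0.604 0.239 -0.760
  outer loop
   vertex 2.6 3.5 0.6
   vertex 2.1 1.6 0.4
   vertex 0.2 2.2 2.1
  endloop
 endfacet
 facet normal 0.061 -0.742 0.667
  outer loop
   vertex 0.6 1.7 3.3
   vertex 2.9 0.0 1.2
   vertex 3.9 2.6 4.0
  endloop
 endfacet
 facet normal -0.562 0.802 -0.204
  outer loop
   vertex 1.9 3.8 3.7
   vertex 2.6 3.5 0.6
   vertex 0.2 2.2 2.1
  endloop
 endfacet
 facet normal 0.511 0.859 0.032
  outer loop
   vertex 1.9 3.8 3.7
   vertex 3.9 2.6 4.0
   vertex 2.6 3.5 0.6
  endloop
 endfacet
 facet normal -0.799 0.411 0.438
  outer loop
   vertex 1.9 3.8 3.7
   vertex 0.2 2.2 2.1
   vertex 0.6 1.7 3.3
  endloop
 endfacet
 facet normal -0.189 -0.070 0.980
  outer loop
   vertex 1.9 3.8 3.7
   vertex 0.6 1.7 3.3
   vertex 3.9 2.6 4.0
  endloop
 endfacet
 facet normal -0.371 -0.557 -0.743
  outer loop
   vertex 3.6 0.6 0.4
   vertex 2.9 0.0 1.2
   vertex 2.1 1.6 0.4
  endloop
 endfacet
 facet normal 0.059 0.089 -0.994
  outer loop
   vertex 3.6 0.6 0.4
   vertex 2.1 1.6 0.4
   vertex 2.6 3.5 0.6
  endloop
 endfacet
 facet normal 0.780 -0.572 0.253
  outer loop
   vertex 3.6 0.6 0.4
   vertex 3.9 2.6 4.0
   vertex 2.9 0.0 1.2
  endloop
 endfacet
 facet normal 0.907 0.331 -0.259
  outer loop
   vertex 3.6 0.6 0.4
   vertex 2.6 3.5 0.6
   vertex 3.9 2.6 4.0
  endloop
 endfacet
 facet normal -0.776 -0.630 -0.004
  outer loop
   vertex 1.5 0.6 1.9
   vertex 0.6 1.7 3.3
   vertex 0.2 2.2 2.1
  endloop
 endfacet
 facet normal -0.042 -0.799 0.600
  outer loop
   vertex 1.5 0.6 1.9
   vertex 2.9 0.0 1.2
   vertex 0.6 1.7 3.3
  endloop
 endfacet
 facet normal -0.667 -0.469 -0.579
  outer loop
   vertex 1.5 0.6 1.9
   vertex 0.2 2.2 2.1
   vertex 2.1 1.6 0.4
  endloop
 endfacet
 facet normal -0.549 -0.577 -0.604
  outer loop
   vertex 1.5 0.6 1.9
   vertex 2.1 1.6 0.4
   vertex 2.9 0.0 1.2
  endloop
 endfacet
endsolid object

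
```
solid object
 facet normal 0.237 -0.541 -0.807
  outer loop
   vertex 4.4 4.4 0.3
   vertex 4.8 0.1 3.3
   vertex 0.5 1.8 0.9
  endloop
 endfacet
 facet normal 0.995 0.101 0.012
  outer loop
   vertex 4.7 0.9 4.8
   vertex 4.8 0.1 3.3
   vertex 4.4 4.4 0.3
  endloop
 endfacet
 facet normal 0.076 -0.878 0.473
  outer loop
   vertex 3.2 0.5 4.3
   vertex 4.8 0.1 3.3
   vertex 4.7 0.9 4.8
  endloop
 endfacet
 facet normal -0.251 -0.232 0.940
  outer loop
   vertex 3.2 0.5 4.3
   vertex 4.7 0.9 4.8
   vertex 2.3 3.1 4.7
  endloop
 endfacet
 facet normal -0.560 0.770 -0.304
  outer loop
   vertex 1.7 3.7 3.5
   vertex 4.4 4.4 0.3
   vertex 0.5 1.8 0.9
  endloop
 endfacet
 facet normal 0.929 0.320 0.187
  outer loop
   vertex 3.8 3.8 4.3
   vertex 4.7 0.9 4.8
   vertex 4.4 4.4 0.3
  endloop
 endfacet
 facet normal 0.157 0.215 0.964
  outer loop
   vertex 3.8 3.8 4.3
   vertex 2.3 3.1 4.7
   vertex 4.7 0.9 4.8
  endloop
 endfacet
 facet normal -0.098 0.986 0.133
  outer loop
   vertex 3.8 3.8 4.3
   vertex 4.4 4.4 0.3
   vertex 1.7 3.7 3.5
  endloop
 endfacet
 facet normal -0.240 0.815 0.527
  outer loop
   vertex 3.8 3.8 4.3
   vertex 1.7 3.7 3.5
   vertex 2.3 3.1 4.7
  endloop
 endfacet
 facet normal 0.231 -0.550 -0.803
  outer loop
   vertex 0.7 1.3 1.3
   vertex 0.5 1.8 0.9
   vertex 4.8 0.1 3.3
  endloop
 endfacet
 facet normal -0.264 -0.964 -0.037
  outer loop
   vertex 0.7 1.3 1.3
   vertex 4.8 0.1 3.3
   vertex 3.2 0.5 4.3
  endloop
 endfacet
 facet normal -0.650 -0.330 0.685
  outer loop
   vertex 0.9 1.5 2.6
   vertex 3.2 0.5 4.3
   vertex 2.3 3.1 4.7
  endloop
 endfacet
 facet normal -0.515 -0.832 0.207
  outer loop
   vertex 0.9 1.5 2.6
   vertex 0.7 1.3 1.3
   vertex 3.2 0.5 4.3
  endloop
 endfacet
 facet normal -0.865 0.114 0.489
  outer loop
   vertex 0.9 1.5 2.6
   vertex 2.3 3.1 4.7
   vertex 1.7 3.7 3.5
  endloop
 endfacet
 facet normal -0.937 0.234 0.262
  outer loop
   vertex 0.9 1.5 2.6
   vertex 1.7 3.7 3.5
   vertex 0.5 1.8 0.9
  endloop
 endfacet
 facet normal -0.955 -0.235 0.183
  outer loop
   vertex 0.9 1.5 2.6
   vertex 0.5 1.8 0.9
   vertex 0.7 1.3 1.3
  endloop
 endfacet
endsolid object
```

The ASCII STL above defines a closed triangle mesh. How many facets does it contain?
16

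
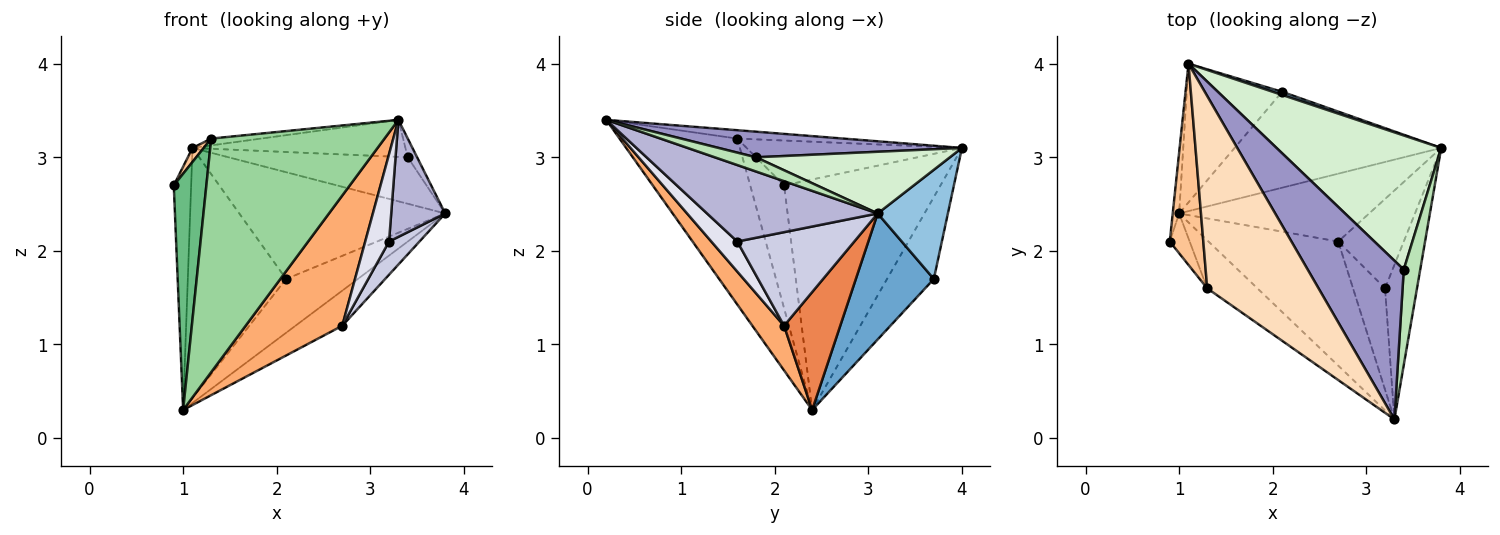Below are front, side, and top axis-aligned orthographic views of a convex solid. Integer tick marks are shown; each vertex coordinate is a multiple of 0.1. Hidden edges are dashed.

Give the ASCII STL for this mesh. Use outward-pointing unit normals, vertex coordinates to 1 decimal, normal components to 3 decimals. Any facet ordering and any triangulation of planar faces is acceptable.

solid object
 facet normal 0.470 0.432 -0.770
  outer loop
   vertex 2.1 3.7 1.7
   vertex 3.8 3.1 2.4
   vertex 1.0 2.4 0.3
  endloop
 endfacet
 facet normal 0.323 0.946 0.028
  outer loop
   vertex 1.1 4.0 3.1
   vertex 3.8 3.1 2.4
   vertex 2.1 3.7 1.7
  endloop
 endfacet
 facet normal -0.994 0.110 -0.028
  outer loop
   vertex 1.1 4.0 3.1
   vertex 1.0 2.4 0.3
   vertex 0.9 2.1 2.7
  endloop
 endfacet
 facet normal -0.384 0.807 -0.448
  outer loop
   vertex 1.1 4.0 3.1
   vertex 2.1 3.7 1.7
   vertex 1.0 2.4 0.3
  endloop
 endfacet
 facet normal 0.483 0.402 -0.778
  outer loop
   vertex 2.7 2.1 1.2
   vertex 1.0 2.4 0.3
   vertex 3.8 3.1 2.4
  endloop
 endfacet
 facet normal 0.231 -0.704 -0.671
  outer loop
   vertex 2.7 2.1 1.2
   vertex 3.3 0.2 3.4
   vertex 1.0 2.4 0.3
  endloop
 endfacet
 facet normal -0.800 -0.042 0.598
  outer loop
   vertex 1.3 1.6 3.2
   vertex 1.1 4.0 3.1
   vertex 0.9 2.1 2.7
  endloop
 endfacet
 facet normal -0.075 0.035 0.997
  outer loop
   vertex 1.3 1.6 3.2
   vertex 3.3 0.2 3.4
   vertex 1.1 4.0 3.1
  endloop
 endfacet
 facet normal -0.716 -0.689 -0.116
  outer loop
   vertex 1.3 1.6 3.2
   vertex 0.9 2.1 2.7
   vertex 1.0 2.4 0.3
  endloop
 endfacet
 facet normal -0.554 -0.815 -0.168
  outer loop
   vertex 1.3 1.6 3.2
   vertex 1.0 2.4 0.3
   vertex 3.3 0.2 3.4
  endloop
 endfacet
 facet normal 0.646 0.147 0.749
  outer loop
   vertex 3.4 1.8 3.0
   vertex 3.3 0.2 3.4
   vertex 3.8 3.1 2.4
  endloop
 endfacet
 facet normal 0.334 0.308 0.891
  outer loop
   vertex 3.4 1.8 3.0
   vertex 3.8 3.1 2.4
   vertex 1.1 4.0 3.1
  endloop
 endfacet
 facet normal 0.251 0.220 0.943
  outer loop
   vertex 3.4 1.8 3.0
   vertex 1.1 4.0 3.1
   vertex 3.3 0.2 3.4
  endloop
 endfacet
 facet normal 0.886 -0.280 -0.370
  outer loop
   vertex 3.2 1.6 2.1
   vertex 3.8 3.1 2.4
   vertex 3.3 0.2 3.4
  endloop
 endfacet
 facet normal 0.801 -0.208 -0.561
  outer loop
   vertex 3.2 1.6 2.1
   vertex 2.7 2.1 1.2
   vertex 3.8 3.1 2.4
  endloop
 endfacet
 facet normal 0.579 -0.532 -0.617
  outer loop
   vertex 3.2 1.6 2.1
   vertex 3.3 0.2 3.4
   vertex 2.7 2.1 1.2
  endloop
 endfacet
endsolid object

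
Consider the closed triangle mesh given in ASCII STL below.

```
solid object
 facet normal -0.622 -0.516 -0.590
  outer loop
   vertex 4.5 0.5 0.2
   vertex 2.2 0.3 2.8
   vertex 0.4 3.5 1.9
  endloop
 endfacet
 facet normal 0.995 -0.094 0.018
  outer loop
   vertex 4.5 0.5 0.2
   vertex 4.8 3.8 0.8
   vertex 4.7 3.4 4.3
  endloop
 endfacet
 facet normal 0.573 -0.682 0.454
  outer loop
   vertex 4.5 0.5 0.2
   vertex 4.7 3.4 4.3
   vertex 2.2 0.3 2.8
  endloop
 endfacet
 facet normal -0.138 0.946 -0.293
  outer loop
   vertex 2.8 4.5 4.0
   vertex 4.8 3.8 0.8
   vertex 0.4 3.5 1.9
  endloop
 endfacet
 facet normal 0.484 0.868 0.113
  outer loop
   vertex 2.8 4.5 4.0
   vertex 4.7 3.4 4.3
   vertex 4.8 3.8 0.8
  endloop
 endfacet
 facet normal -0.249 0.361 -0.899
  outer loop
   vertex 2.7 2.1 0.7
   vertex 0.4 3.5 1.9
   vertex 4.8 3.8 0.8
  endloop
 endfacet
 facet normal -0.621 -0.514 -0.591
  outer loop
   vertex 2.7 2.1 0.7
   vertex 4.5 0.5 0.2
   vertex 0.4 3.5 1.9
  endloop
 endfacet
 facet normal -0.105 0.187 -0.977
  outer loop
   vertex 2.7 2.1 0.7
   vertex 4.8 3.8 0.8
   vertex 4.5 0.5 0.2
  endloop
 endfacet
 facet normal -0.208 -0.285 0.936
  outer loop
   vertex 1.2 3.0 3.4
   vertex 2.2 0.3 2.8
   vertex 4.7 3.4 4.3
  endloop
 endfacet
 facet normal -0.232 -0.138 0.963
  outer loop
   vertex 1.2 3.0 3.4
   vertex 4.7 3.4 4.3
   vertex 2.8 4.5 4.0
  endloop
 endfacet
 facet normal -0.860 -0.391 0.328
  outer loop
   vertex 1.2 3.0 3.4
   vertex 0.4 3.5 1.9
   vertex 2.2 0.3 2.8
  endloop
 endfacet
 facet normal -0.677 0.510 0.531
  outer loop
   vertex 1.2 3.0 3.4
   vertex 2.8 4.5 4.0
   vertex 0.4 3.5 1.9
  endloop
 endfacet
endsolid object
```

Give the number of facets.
12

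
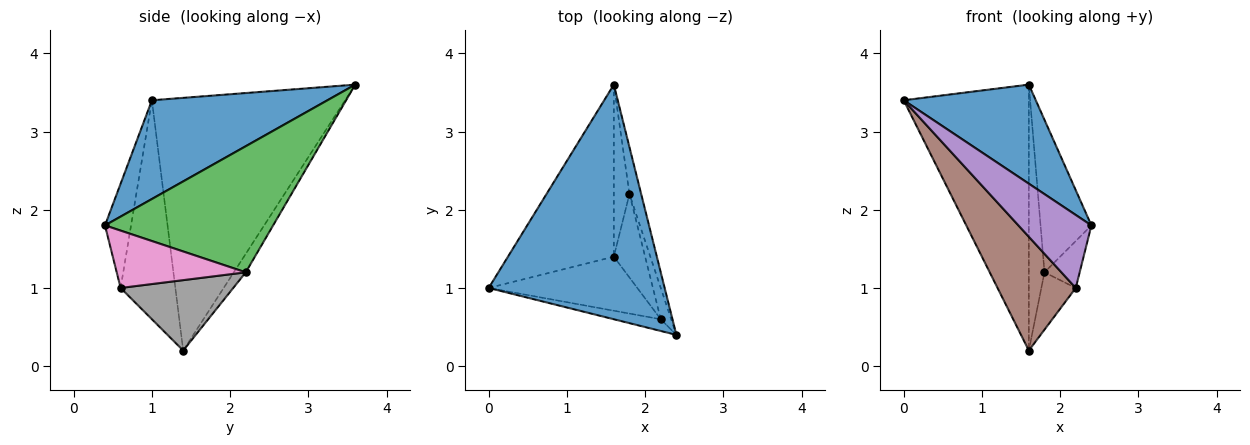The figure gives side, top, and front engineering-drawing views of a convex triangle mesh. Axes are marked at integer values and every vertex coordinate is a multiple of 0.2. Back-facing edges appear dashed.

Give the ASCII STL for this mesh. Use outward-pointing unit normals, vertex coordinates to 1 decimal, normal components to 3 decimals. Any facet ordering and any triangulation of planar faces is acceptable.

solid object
 facet normal 0.459 -0.346 0.818
  outer loop
   vertex 1.6 3.6 3.6
   vertex 0.0 1.0 3.4
   vertex 2.4 0.4 1.8
  endloop
 endfacet
 facet normal -0.792 0.513 -0.332
  outer loop
   vertex 1.6 1.4 0.2
   vertex 0.0 1.0 3.4
   vertex 1.6 3.6 3.6
  endloop
 endfacet
 facet normal 0.953 0.288 -0.089
  outer loop
   vertex 1.8 2.2 1.2
   vertex 1.6 3.6 3.6
   vertex 2.4 0.4 1.8
  endloop
 endfacet
 facet normal -0.540 0.706 -0.457
  outer loop
   vertex 1.8 2.2 1.2
   vertex 1.6 1.4 0.2
   vertex 1.6 3.6 3.6
  endloop
 endfacet
 facet normal -0.333 -0.931 -0.150
  outer loop
   vertex 2.2 0.6 1.0
   vertex 2.4 0.4 1.8
   vertex 0.0 1.0 3.4
  endloop
 endfacet
 facet normal -0.534 -0.763 -0.363
  outer loop
   vertex 2.2 0.6 1.0
   vertex 0.0 1.0 3.4
   vertex 1.6 1.4 0.2
  endloop
 endfacet
 facet normal 0.950 0.259 -0.173
  outer loop
   vertex 2.2 0.6 1.0
   vertex 1.8 2.2 1.2
   vertex 2.4 0.4 1.8
  endloop
 endfacet
 facet normal 0.880 0.269 -0.391
  outer loop
   vertex 2.2 0.6 1.0
   vertex 1.6 1.4 0.2
   vertex 1.8 2.2 1.2
  endloop
 endfacet
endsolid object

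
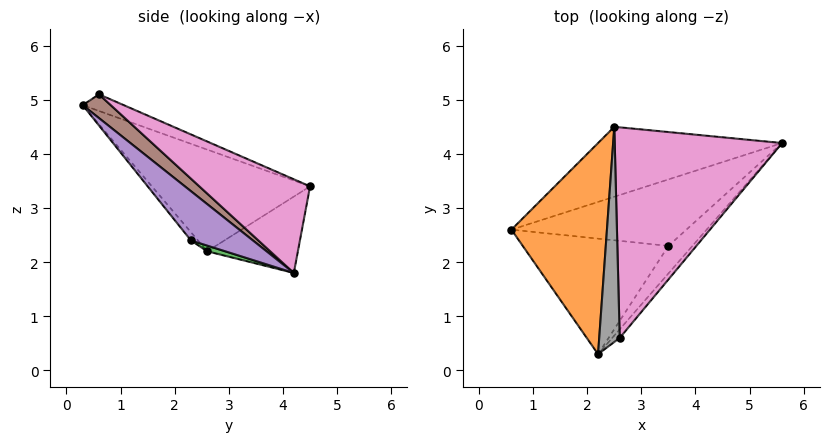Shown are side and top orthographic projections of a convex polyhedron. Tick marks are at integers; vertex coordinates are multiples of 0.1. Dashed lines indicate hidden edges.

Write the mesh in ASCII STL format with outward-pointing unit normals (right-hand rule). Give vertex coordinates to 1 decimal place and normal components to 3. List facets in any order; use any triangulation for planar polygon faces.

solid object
 facet normal -0.276 0.695 -0.664
  outer loop
   vertex 2.5 4.5 3.4
   vertex 5.6 4.2 1.8
   vertex 0.6 2.6 2.2
  endloop
 endfacet
 facet normal -0.699 0.284 0.656
  outer loop
   vertex 2.5 4.5 3.4
   vertex 0.6 2.6 2.2
   vertex 2.2 0.3 4.9
  endloop
 endfacet
 facet normal 0.031 -0.332 -0.943
  outer loop
   vertex 3.5 2.3 2.4
   vertex 0.6 2.6 2.2
   vertex 5.6 4.2 1.8
  endloop
 endfacet
 facet normal -0.036 -0.771 -0.636
  outer loop
   vertex 3.5 2.3 2.4
   vertex 2.2 0.3 4.9
   vertex 0.6 2.6 2.2
  endloop
 endfacet
 facet normal 0.595 -0.749 -0.290
  outer loop
   vertex 3.5 2.3 2.4
   vertex 5.6 4.2 1.8
   vertex 2.2 0.3 4.9
  endloop
 endfacet
 facet normal 0.651 -0.731 -0.206
  outer loop
   vertex 2.6 0.6 5.1
   vertex 2.2 0.3 4.9
   vertex 5.6 4.2 1.8
  endloop
 endfacet
 facet normal 0.455 0.366 0.812
  outer loop
   vertex 2.6 0.6 5.1
   vertex 5.6 4.2 1.8
   vertex 2.5 4.5 3.4
  endloop
 endfacet
 facet normal -0.600 0.307 0.739
  outer loop
   vertex 2.6 0.6 5.1
   vertex 2.5 4.5 3.4
   vertex 2.2 0.3 4.9
  endloop
 endfacet
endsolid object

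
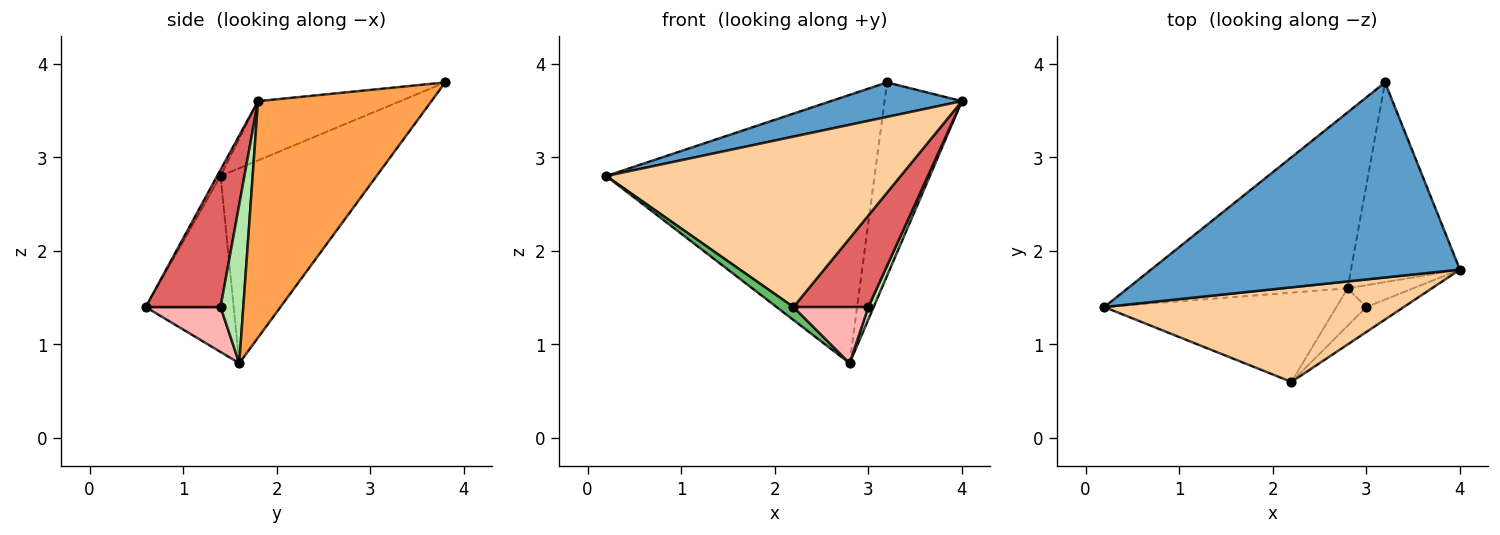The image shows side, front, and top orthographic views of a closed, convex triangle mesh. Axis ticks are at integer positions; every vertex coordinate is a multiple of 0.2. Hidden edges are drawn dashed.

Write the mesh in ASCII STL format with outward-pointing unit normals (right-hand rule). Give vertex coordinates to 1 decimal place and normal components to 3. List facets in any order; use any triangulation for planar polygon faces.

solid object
 facet normal -0.186 -0.171 0.968
  outer loop
   vertex 3.2 3.8 3.8
   vertex 0.2 1.4 2.8
   vertex 4.0 1.8 3.6
  endloop
 endfacet
 facet normal -0.437 0.752 -0.493
  outer loop
   vertex 2.8 1.6 0.8
   vertex 0.2 1.4 2.8
   vertex 3.2 3.8 3.8
  endloop
 endfacet
 facet normal 0.842 0.376 -0.388
  outer loop
   vertex 2.8 1.6 0.8
   vertex 3.2 3.8 3.8
   vertex 4.0 1.8 3.6
  endloop
 endfacet
 facet normal -0.010 -0.874 0.485
  outer loop
   vertex 2.2 0.6 1.4
   vertex 4.0 1.8 3.6
   vertex 0.2 1.4 2.8
  endloop
 endfacet
 facet normal -0.600 -0.115 -0.792
  outer loop
   vertex 2.2 0.6 1.4
   vertex 0.2 1.4 2.8
   vertex 2.8 1.6 0.8
  endloop
 endfacet
 facet normal 0.904 -0.213 -0.372
  outer loop
   vertex 3.0 1.4 1.4
   vertex 2.8 1.6 0.8
   vertex 4.0 1.8 3.6
  endloop
 endfacet
 facet normal 0.694 -0.694 -0.189
  outer loop
   vertex 3.0 1.4 1.4
   vertex 4.0 1.8 3.6
   vertex 2.2 0.6 1.4
  endloop
 endfacet
 facet normal 0.640 -0.640 -0.426
  outer loop
   vertex 3.0 1.4 1.4
   vertex 2.2 0.6 1.4
   vertex 2.8 1.6 0.8
  endloop
 endfacet
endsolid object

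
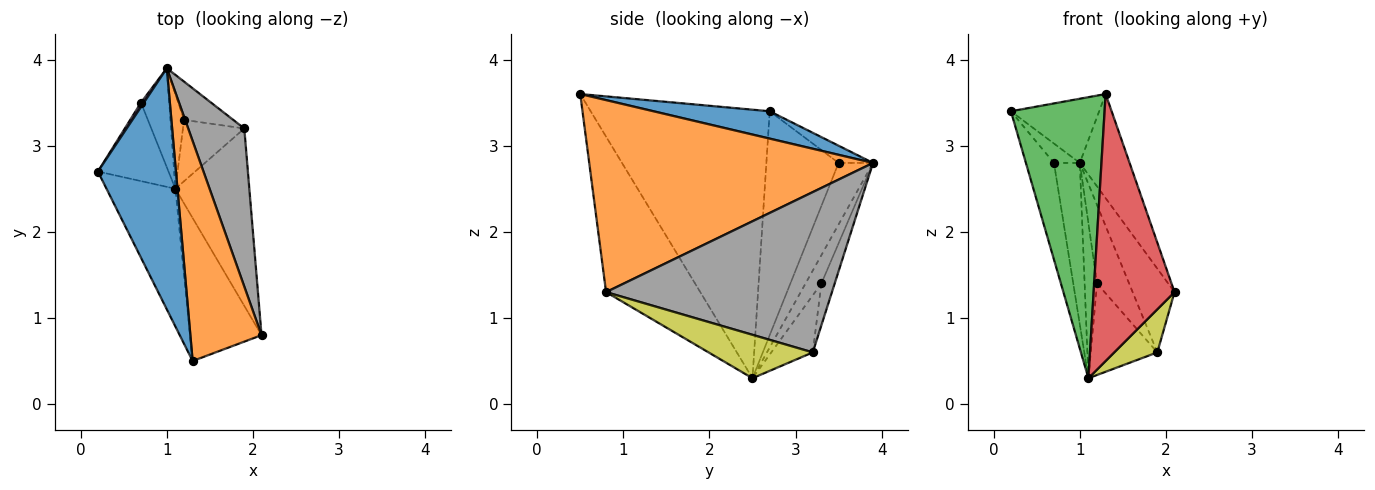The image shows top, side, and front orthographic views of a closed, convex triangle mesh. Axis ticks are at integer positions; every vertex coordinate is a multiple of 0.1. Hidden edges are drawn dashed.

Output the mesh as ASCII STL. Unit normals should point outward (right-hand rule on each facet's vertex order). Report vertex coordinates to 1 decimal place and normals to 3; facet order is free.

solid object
 facet normal 0.321 0.244 0.915
  outer loop
   vertex 1.3 0.5 3.6
   vertex 1.0 3.9 2.8
   vertex 0.2 2.7 3.4
  endloop
 endfacet
 facet normal 0.925 0.162 0.343
  outer loop
   vertex 1.3 0.5 3.6
   vertex 2.1 0.8 1.3
   vertex 1.0 3.9 2.8
  endloop
 endfacet
 facet normal -0.864 -0.452 -0.222
  outer loop
   vertex 1.3 0.5 3.6
   vertex 0.2 2.7 3.4
   vertex 1.1 2.5 0.3
  endloop
 endfacet
 facet normal -0.716 -0.615 -0.329
  outer loop
   vertex 1.3 0.5 3.6
   vertex 1.1 2.5 0.3
   vertex 2.1 0.8 1.3
  endloop
 endfacet
 facet normal -0.793 0.595 0.132
  outer loop
   vertex 0.7 3.5 2.8
   vertex 0.2 2.7 3.4
   vertex 1.0 3.9 2.8
  endloop
 endfacet
 facet normal -0.894 0.347 -0.282
  outer loop
   vertex 0.7 3.5 2.8
   vertex 1.1 2.5 0.3
   vertex 0.2 2.7 3.4
  endloop
 endfacet
 facet normal -0.751 0.563 -0.345
  outer loop
   vertex 0.7 3.5 2.8
   vertex 1.0 3.9 2.8
   vertex 1.1 2.5 0.3
  endloop
 endfacet
 facet normal 0.930 0.172 0.325
  outer loop
   vertex 1.9 3.2 0.6
   vertex 1.0 3.9 2.8
   vertex 2.1 0.8 1.3
  endloop
 endfacet
 facet normal 0.496 -0.205 -0.844
  outer loop
   vertex 1.9 3.2 0.6
   vertex 2.1 0.8 1.3
   vertex 1.1 2.5 0.3
  endloop
 endfacet
 facet normal -0.737 0.577 -0.352
  outer loop
   vertex 1.2 3.3 1.4
   vertex 1.1 2.5 0.3
   vertex 1.0 3.9 2.8
  endloop
 endfacet
 facet normal -0.349 0.842 -0.411
  outer loop
   vertex 1.2 3.3 1.4
   vertex 1.0 3.9 2.8
   vertex 1.9 3.2 0.6
  endloop
 endfacet
 facet normal -0.460 0.738 -0.495
  outer loop
   vertex 1.2 3.3 1.4
   vertex 1.9 3.2 0.6
   vertex 1.1 2.5 0.3
  endloop
 endfacet
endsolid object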